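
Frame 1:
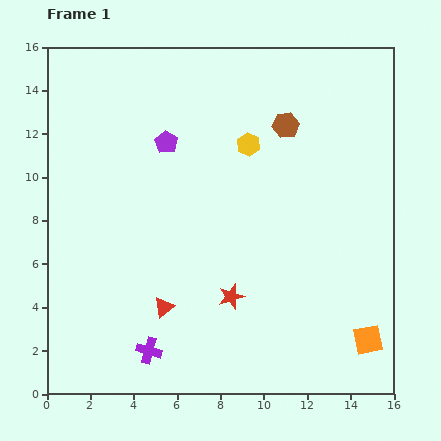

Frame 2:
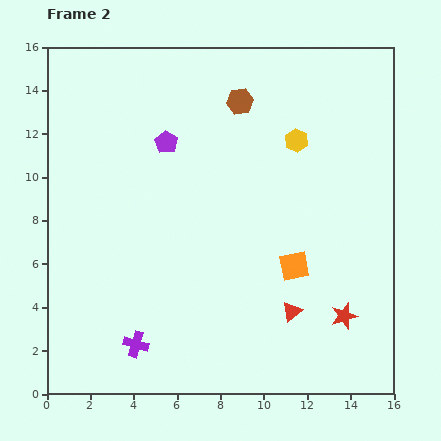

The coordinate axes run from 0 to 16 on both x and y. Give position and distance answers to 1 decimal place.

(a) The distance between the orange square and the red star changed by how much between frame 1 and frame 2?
-3.3

Distance in frame 1: 6.6. Distance in frame 2: 3.3.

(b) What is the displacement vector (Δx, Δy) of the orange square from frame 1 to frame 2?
(-3.4, 3.4)

The orange square was at (14.8, 2.5) in frame 1 and (11.4, 5.9) in frame 2.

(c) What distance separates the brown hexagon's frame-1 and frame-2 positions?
2.4

The brown hexagon moved from (11.0, 12.4) to (8.9, 13.5), a distance of √(2.1² + 1.1²) ≈ 2.4.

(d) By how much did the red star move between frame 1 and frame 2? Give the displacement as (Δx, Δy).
(5.2, -0.9)

The red star was at (8.5, 4.5) in frame 1 and (13.7, 3.6) in frame 2.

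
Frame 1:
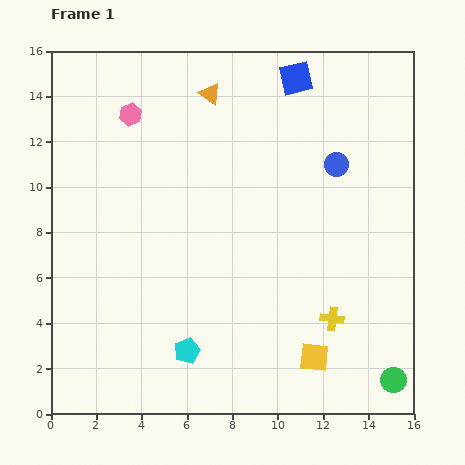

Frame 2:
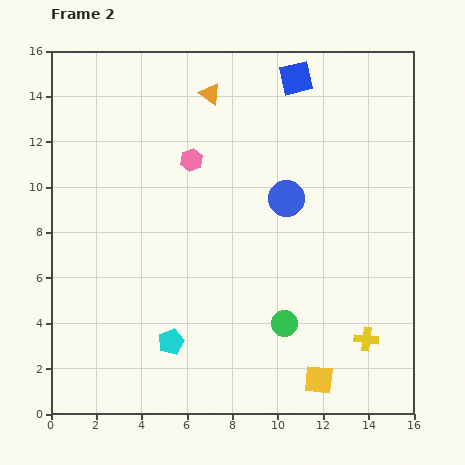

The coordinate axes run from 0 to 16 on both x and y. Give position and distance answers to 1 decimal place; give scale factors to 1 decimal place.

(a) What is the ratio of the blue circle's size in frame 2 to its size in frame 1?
1.5×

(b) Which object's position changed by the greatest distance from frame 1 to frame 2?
the green circle

(moved 5.4; next 3.4)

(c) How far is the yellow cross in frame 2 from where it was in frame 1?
1.7

The yellow cross moved from (12.4, 4.2) to (13.9, 3.3), a distance of √(1.5² + 0.9²) ≈ 1.7.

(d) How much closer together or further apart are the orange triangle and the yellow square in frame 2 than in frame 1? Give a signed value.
+1.0

Distance in frame 1: 12.5. Distance in frame 2: 13.5.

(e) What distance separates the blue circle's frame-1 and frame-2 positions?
2.7

The blue circle moved from (12.6, 11.0) to (10.4, 9.5), a distance of √(2.2² + 1.5²) ≈ 2.7.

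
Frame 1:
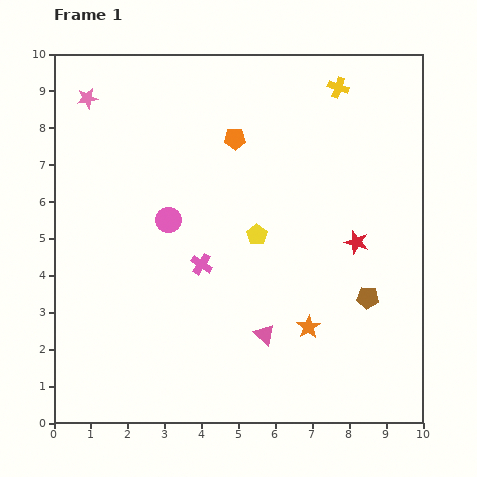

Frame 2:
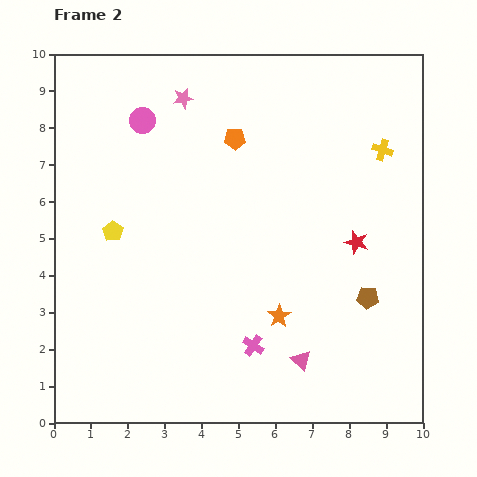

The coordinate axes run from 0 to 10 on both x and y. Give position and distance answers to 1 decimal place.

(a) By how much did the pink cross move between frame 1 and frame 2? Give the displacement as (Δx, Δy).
(1.4, -2.2)

The pink cross was at (4.0, 4.3) in frame 1 and (5.4, 2.1) in frame 2.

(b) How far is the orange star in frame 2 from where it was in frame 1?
0.9

The orange star moved from (6.9, 2.6) to (6.1, 2.9), a distance of √(0.8² + 0.3²) ≈ 0.9.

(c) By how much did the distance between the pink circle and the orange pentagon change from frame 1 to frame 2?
-0.3

Distance in frame 1: 2.8. Distance in frame 2: 2.5.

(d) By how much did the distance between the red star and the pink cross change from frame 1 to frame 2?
-0.2

Distance in frame 1: 4.2. Distance in frame 2: 4.0.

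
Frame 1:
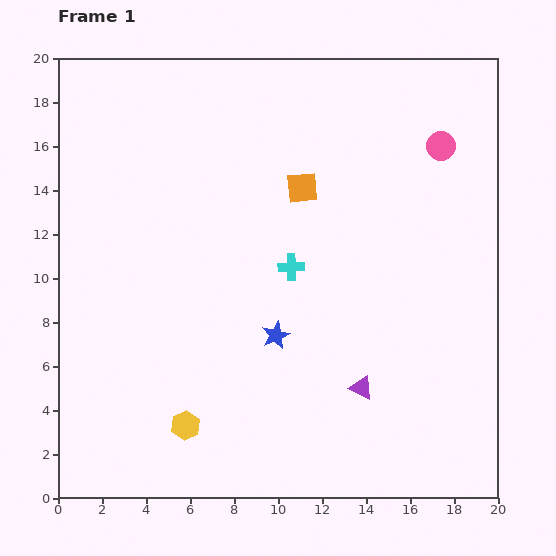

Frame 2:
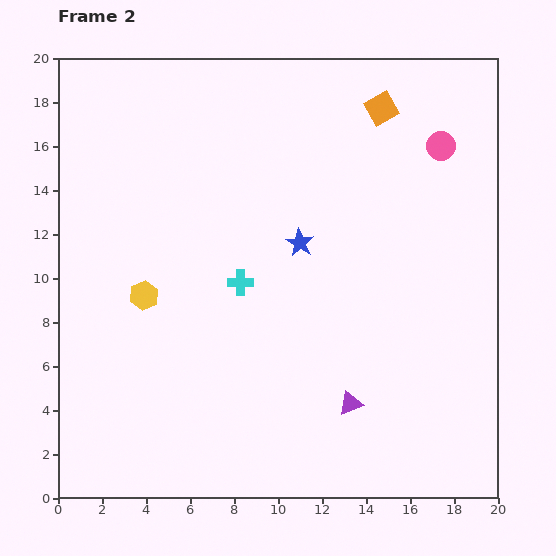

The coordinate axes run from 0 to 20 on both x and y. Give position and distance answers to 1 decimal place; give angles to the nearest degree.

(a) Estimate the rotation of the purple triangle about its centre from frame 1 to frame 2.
49° counter-clockwise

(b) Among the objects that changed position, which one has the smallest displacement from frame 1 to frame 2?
the purple triangle

(moved 0.9)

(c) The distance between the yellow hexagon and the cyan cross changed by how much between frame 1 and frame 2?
-4.3

Distance in frame 1: 8.7. Distance in frame 2: 4.4.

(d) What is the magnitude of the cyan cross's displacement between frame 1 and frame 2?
2.4

The cyan cross moved from (10.6, 10.5) to (8.3, 9.8), a distance of √(2.3² + 0.7²) ≈ 2.4.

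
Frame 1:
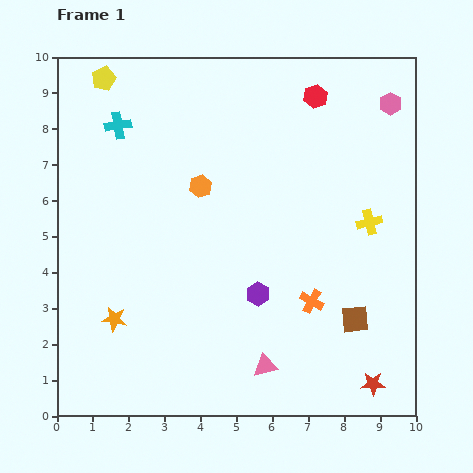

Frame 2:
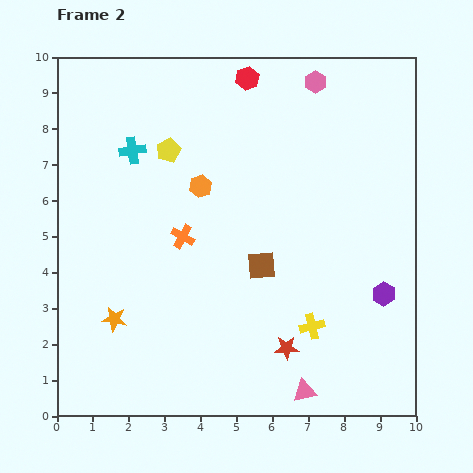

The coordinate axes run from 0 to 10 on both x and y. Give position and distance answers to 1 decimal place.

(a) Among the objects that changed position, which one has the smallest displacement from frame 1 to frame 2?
the cyan cross

(moved 0.8)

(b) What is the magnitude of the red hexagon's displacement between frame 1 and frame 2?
2.0

The red hexagon moved from (7.2, 8.9) to (5.3, 9.4), a distance of √(1.9² + 0.5²) ≈ 2.0.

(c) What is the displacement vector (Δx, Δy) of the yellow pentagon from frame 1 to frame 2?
(1.8, -2.0)

The yellow pentagon was at (1.3, 9.4) in frame 1 and (3.1, 7.4) in frame 2.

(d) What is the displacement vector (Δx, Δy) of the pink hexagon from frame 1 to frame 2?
(-2.1, 0.6)

The pink hexagon was at (9.3, 8.7) in frame 1 and (7.2, 9.3) in frame 2.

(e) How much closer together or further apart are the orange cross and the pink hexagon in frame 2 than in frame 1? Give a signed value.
-0.2

Distance in frame 1: 5.9. Distance in frame 2: 5.7.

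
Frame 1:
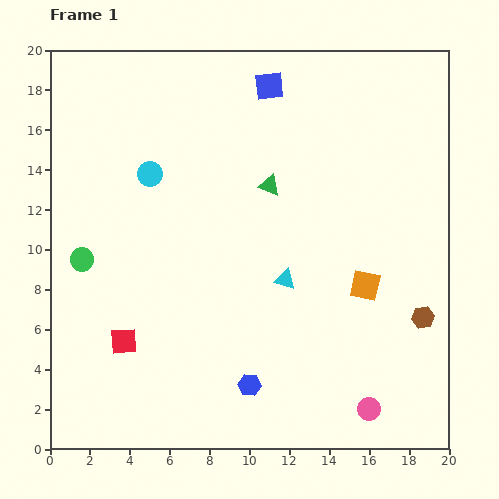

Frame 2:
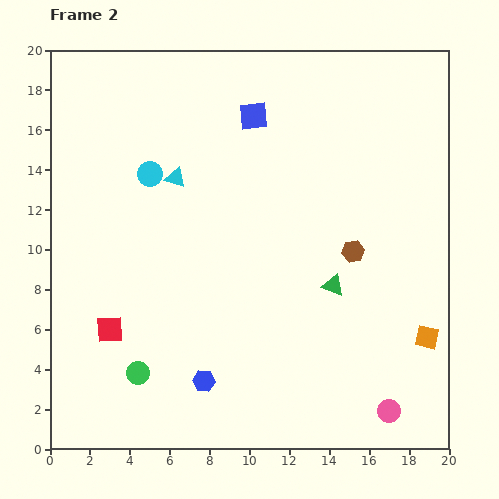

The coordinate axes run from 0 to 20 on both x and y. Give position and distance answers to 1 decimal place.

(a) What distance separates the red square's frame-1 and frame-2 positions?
0.9

The red square moved from (3.7, 5.4) to (3.0, 6.0), a distance of √(0.7² + 0.6²) ≈ 0.9.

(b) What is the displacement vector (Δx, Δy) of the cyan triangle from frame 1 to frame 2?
(-5.5, 5.1)

The cyan triangle was at (11.8, 8.5) in frame 1 and (6.3, 13.6) in frame 2.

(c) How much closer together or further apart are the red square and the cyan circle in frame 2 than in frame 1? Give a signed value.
-0.4

Distance in frame 1: 8.5. Distance in frame 2: 8.1.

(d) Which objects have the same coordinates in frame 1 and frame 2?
the cyan circle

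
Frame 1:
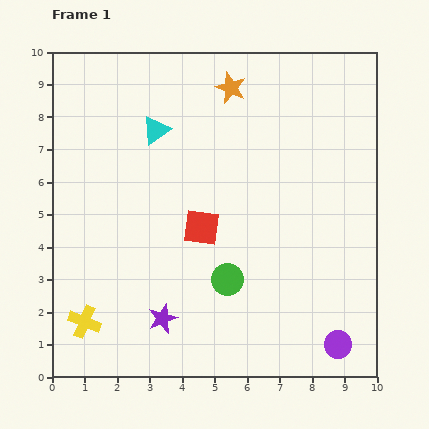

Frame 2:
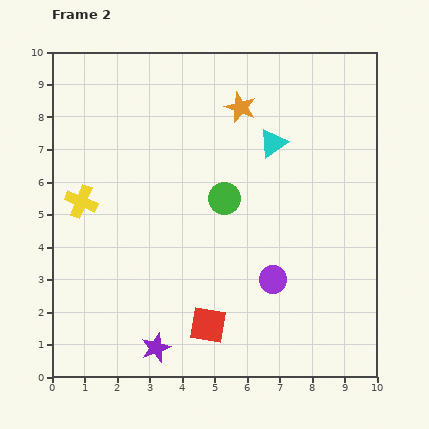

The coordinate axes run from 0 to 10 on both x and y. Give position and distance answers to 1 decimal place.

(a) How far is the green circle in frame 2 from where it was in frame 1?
2.5

The green circle moved from (5.4, 3.0) to (5.3, 5.5), a distance of √(0.1² + 2.5²) ≈ 2.5.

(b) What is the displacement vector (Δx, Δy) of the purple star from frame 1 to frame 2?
(-0.2, -0.9)

The purple star was at (3.4, 1.8) in frame 1 and (3.2, 0.9) in frame 2.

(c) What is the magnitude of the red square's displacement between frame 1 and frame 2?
3.0

The red square moved from (4.6, 4.6) to (4.8, 1.6), a distance of √(0.2² + 3.0²) ≈ 3.0.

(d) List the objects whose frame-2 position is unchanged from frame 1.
none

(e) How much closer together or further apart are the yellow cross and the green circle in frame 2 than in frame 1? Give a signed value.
-0.2

Distance in frame 1: 4.6. Distance in frame 2: 4.4.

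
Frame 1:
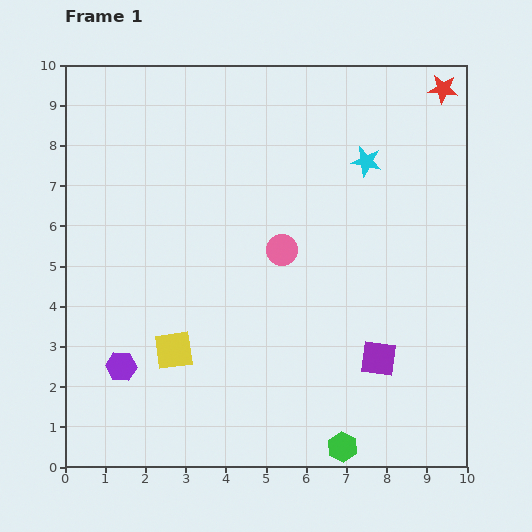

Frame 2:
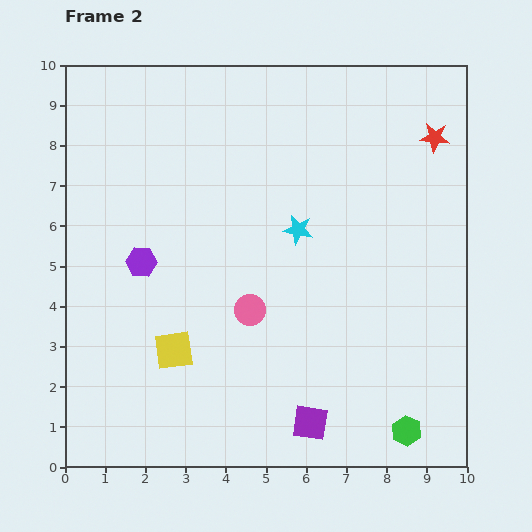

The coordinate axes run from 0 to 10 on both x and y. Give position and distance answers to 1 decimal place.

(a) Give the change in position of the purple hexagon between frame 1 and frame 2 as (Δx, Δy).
(0.5, 2.6)

The purple hexagon was at (1.4, 2.5) in frame 1 and (1.9, 5.1) in frame 2.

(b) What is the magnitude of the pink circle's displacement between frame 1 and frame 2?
1.7

The pink circle moved from (5.4, 5.4) to (4.6, 3.9), a distance of √(0.8² + 1.5²) ≈ 1.7.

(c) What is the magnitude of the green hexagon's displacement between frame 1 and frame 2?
1.6

The green hexagon moved from (6.9, 0.5) to (8.5, 0.9), a distance of √(1.6² + 0.4²) ≈ 1.6.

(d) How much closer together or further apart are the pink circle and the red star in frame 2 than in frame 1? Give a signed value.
+0.6

Distance in frame 1: 5.7. Distance in frame 2: 6.3.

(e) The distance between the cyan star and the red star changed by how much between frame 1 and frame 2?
+1.5

Distance in frame 1: 2.6. Distance in frame 2: 4.1.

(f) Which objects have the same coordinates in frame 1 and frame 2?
the yellow square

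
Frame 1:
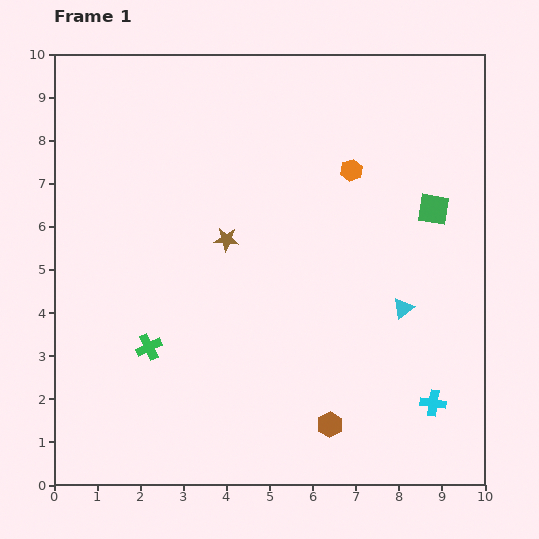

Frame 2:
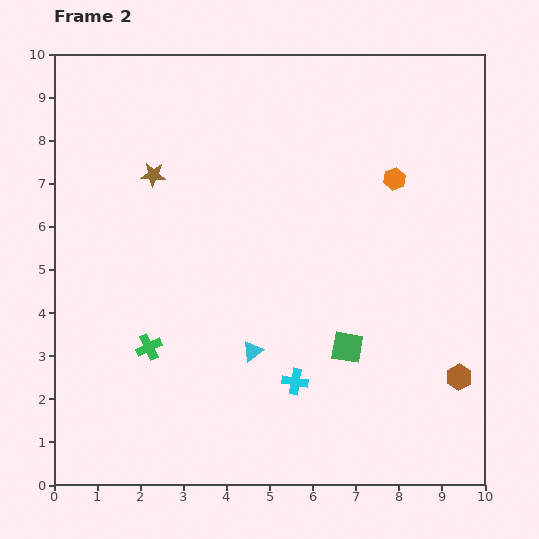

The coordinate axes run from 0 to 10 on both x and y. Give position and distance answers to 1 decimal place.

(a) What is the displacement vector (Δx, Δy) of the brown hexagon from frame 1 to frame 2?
(3.0, 1.1)

The brown hexagon was at (6.4, 1.4) in frame 1 and (9.4, 2.5) in frame 2.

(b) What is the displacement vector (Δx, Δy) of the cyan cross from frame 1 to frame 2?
(-3.2, 0.5)

The cyan cross was at (8.8, 1.9) in frame 1 and (5.6, 2.4) in frame 2.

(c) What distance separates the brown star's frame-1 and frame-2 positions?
2.3

The brown star moved from (4.0, 5.7) to (2.3, 7.2), a distance of √(1.7² + 1.5²) ≈ 2.3.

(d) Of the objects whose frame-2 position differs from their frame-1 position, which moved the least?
the orange hexagon

(moved 1.0)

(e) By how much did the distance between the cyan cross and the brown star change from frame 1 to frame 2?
-0.3

Distance in frame 1: 6.1. Distance in frame 2: 5.8.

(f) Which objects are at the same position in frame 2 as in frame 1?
the green cross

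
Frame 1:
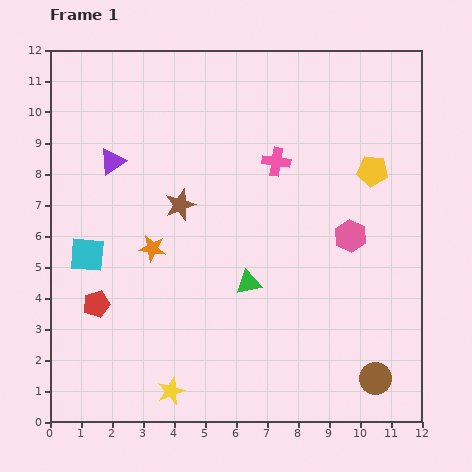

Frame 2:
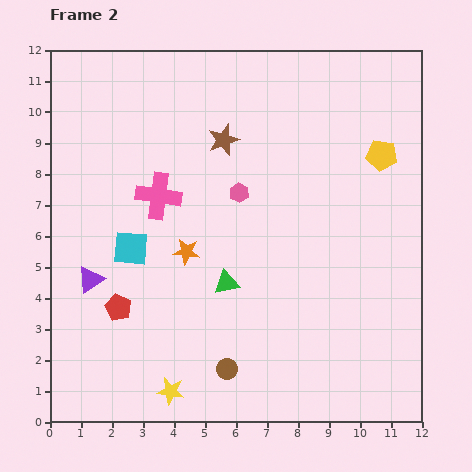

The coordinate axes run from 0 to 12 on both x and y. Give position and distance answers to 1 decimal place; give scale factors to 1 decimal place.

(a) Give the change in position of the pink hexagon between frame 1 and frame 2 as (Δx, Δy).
(-3.6, 1.4)

The pink hexagon was at (9.7, 6.0) in frame 1 and (6.1, 7.4) in frame 2.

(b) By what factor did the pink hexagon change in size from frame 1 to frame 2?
0.6×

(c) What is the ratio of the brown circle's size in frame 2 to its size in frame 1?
0.7×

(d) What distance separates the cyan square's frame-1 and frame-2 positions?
1.4

The cyan square moved from (1.2, 5.4) to (2.6, 5.6), a distance of √(1.4² + 0.2²) ≈ 1.4.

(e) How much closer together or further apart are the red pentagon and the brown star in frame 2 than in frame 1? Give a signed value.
+2.2

Distance in frame 1: 4.2. Distance in frame 2: 6.4.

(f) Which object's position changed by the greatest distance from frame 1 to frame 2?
the brown circle

(moved 4.8; next 4.0)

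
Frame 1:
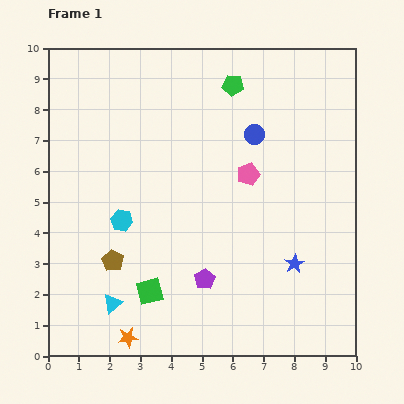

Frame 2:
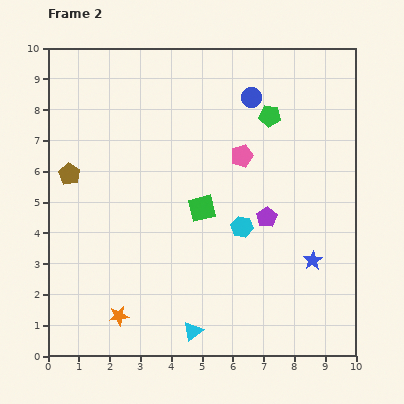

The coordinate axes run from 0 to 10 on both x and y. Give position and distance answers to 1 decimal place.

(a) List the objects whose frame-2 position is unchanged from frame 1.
none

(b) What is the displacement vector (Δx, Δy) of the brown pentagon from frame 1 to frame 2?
(-1.4, 2.8)

The brown pentagon was at (2.1, 3.1) in frame 1 and (0.7, 5.9) in frame 2.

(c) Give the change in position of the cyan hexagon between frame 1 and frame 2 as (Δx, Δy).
(3.9, -0.2)

The cyan hexagon was at (2.4, 4.4) in frame 1 and (6.3, 4.2) in frame 2.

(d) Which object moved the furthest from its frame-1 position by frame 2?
the cyan hexagon

(moved 3.9; next 3.2)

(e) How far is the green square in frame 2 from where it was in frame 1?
3.2

The green square moved from (3.3, 2.1) to (5.0, 4.8), a distance of √(1.7² + 2.7²) ≈ 3.2.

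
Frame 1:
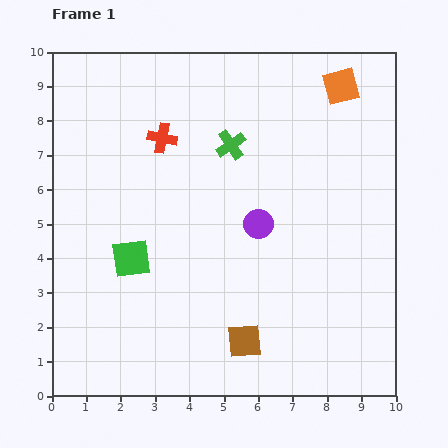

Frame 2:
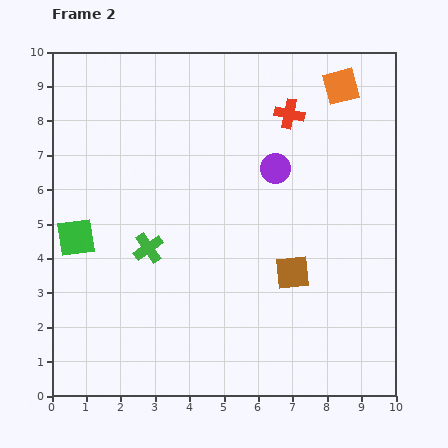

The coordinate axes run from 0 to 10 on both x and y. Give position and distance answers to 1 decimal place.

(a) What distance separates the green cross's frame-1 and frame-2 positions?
3.8

The green cross moved from (5.2, 7.3) to (2.8, 4.3), a distance of √(2.4² + 3.0²) ≈ 3.8.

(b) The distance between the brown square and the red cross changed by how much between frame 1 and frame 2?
-1.8

Distance in frame 1: 6.4. Distance in frame 2: 4.6.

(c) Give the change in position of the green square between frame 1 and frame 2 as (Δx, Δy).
(-1.6, 0.6)

The green square was at (2.3, 4.0) in frame 1 and (0.7, 4.6) in frame 2.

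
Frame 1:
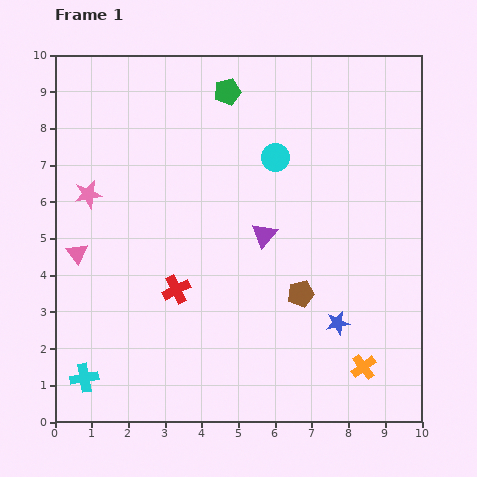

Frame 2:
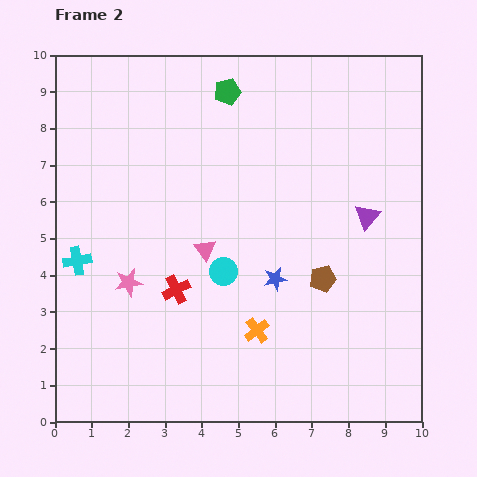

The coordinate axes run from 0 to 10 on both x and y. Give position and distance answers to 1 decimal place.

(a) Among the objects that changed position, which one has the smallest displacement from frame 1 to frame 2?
the brown pentagon

(moved 0.7)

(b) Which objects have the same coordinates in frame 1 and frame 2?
the red cross, the green pentagon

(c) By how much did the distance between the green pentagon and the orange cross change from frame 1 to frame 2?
-1.9

Distance in frame 1: 8.4. Distance in frame 2: 6.5.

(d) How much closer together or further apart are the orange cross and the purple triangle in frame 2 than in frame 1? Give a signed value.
-0.2

Distance in frame 1: 4.5. Distance in frame 2: 4.3.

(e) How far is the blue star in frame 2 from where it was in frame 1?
2.1

The blue star moved from (7.7, 2.7) to (6.0, 3.9), a distance of √(1.7² + 1.2²) ≈ 2.1.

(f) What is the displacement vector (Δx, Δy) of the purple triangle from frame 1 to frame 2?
(2.8, 0.5)

The purple triangle was at (5.7, 5.1) in frame 1 and (8.5, 5.6) in frame 2.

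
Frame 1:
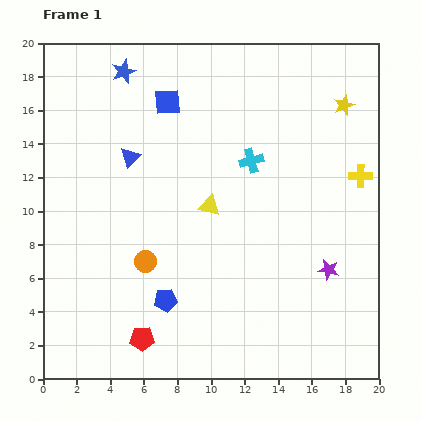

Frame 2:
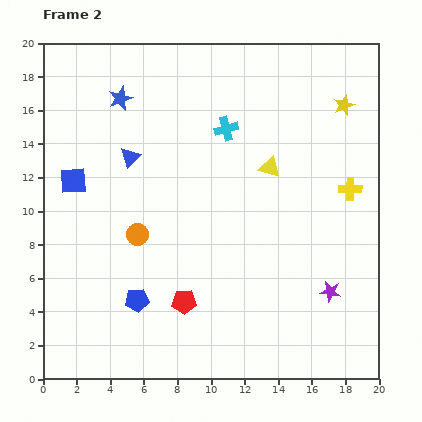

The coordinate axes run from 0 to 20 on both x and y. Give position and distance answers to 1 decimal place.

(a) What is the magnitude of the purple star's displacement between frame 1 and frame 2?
1.3

The purple star moved from (17.0, 6.5) to (17.1, 5.2), a distance of √(0.1² + 1.3²) ≈ 1.3.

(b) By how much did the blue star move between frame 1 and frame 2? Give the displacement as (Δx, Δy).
(-0.2, -1.6)

The blue star was at (4.8, 18.3) in frame 1 and (4.6, 16.7) in frame 2.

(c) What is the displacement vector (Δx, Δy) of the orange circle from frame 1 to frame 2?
(-0.5, 1.6)

The orange circle was at (6.1, 7.0) in frame 1 and (5.6, 8.6) in frame 2.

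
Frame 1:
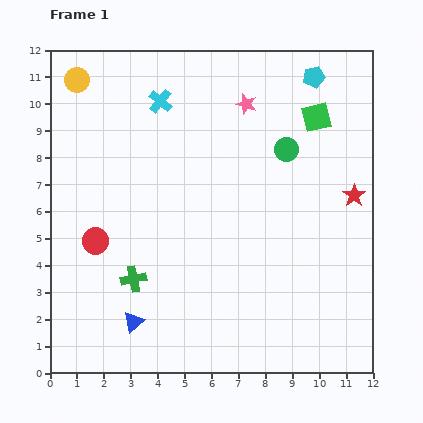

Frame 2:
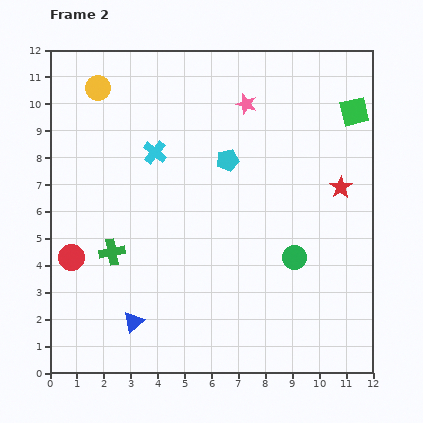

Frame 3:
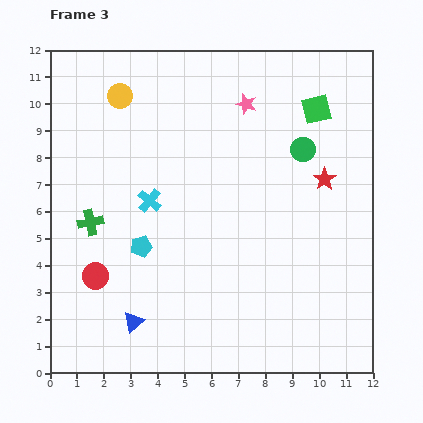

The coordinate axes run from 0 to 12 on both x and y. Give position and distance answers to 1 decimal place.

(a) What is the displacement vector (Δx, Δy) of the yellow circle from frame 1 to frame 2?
(0.8, -0.3)

The yellow circle was at (1.0, 10.9) in frame 1 and (1.8, 10.6) in frame 2.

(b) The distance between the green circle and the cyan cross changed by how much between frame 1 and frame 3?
+1.0

Distance in frame 1: 5.0. Distance in frame 3: 6.0.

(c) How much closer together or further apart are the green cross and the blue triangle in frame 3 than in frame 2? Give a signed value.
+1.3

Distance in frame 2: 2.7. Distance in frame 3: 4.0.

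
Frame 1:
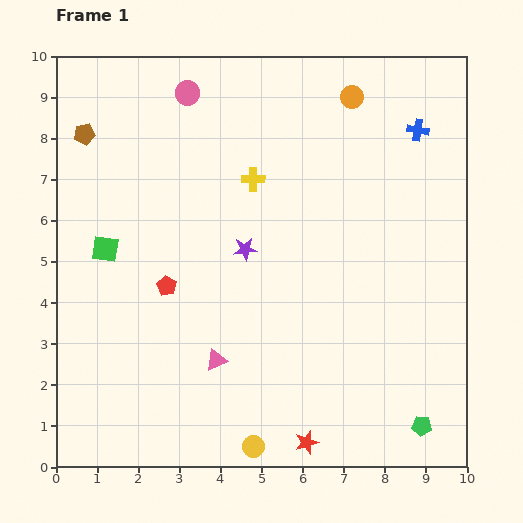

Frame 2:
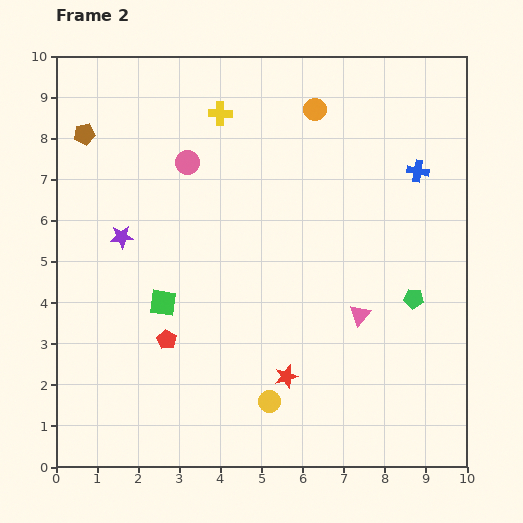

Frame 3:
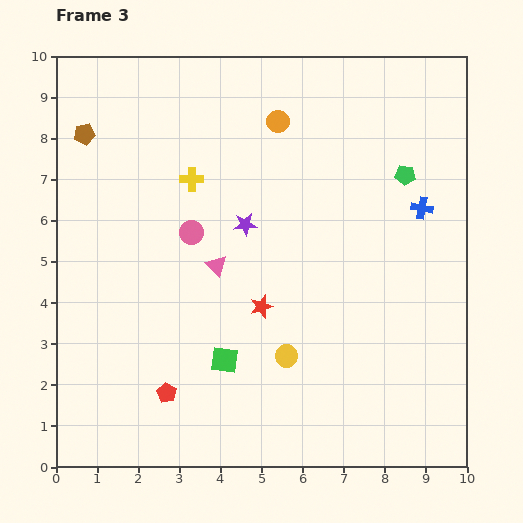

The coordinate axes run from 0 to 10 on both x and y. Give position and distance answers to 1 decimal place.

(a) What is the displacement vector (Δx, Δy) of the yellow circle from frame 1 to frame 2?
(0.4, 1.1)

The yellow circle was at (4.8, 0.5) in frame 1 and (5.2, 1.6) in frame 2.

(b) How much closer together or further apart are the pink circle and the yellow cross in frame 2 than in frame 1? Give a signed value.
-1.2

Distance in frame 1: 2.6. Distance in frame 2: 1.4.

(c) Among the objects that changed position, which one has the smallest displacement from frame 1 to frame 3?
the purple star

(moved 0.6)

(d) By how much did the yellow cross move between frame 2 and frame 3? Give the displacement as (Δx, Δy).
(-0.7, -1.6)

The yellow cross was at (4.0, 8.6) in frame 2 and (3.3, 7.0) in frame 3.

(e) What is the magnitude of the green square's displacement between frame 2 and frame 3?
2.1

The green square moved from (2.6, 4.0) to (4.1, 2.6), a distance of √(1.5² + 1.4²) ≈ 2.1.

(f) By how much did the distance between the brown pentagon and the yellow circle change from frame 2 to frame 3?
-0.6

Distance in frame 2: 7.9. Distance in frame 3: 7.3.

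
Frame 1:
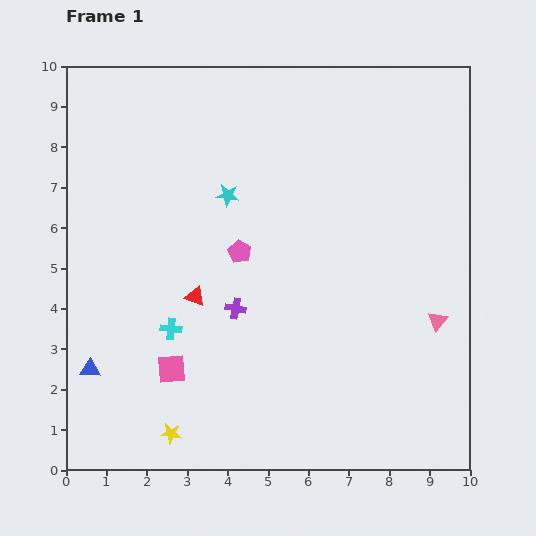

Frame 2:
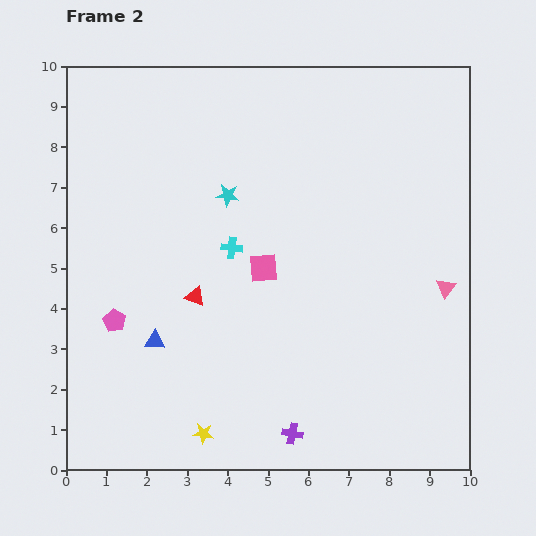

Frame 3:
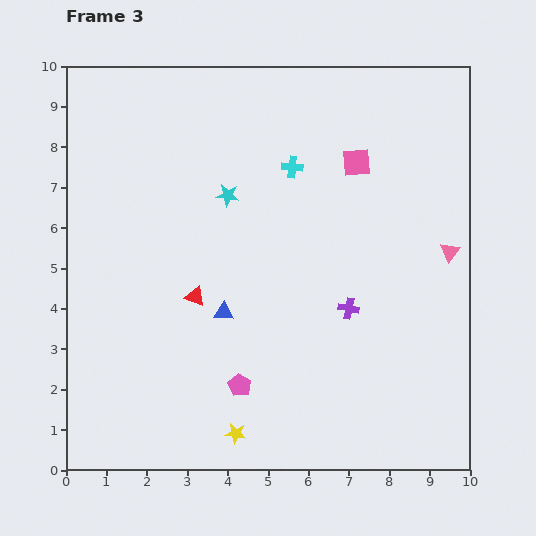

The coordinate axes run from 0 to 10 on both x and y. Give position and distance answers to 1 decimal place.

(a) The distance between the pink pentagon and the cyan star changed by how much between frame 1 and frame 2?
+2.8

Distance in frame 1: 1.4. Distance in frame 2: 4.2.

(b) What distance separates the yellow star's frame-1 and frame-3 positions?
1.6

The yellow star moved from (2.6, 0.9) to (4.2, 0.9), a distance of √(1.6² + 0.0²) ≈ 1.6.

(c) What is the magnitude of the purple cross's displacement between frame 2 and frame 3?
3.4

The purple cross moved from (5.6, 0.9) to (7.0, 4.0), a distance of √(1.4² + 3.1²) ≈ 3.4.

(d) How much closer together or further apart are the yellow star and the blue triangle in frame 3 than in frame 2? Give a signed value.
+0.4

Distance in frame 2: 2.6. Distance in frame 3: 3.0.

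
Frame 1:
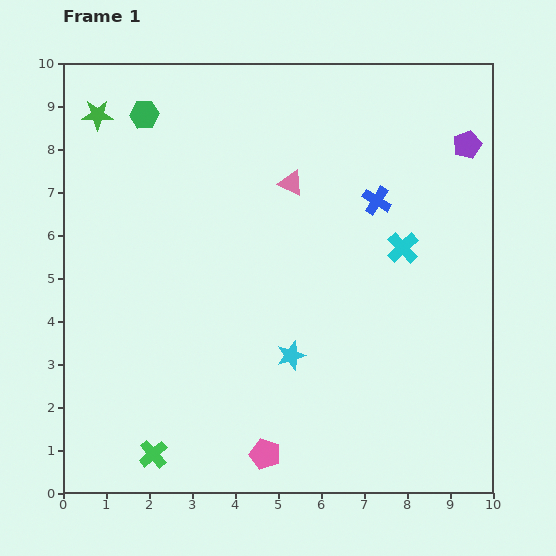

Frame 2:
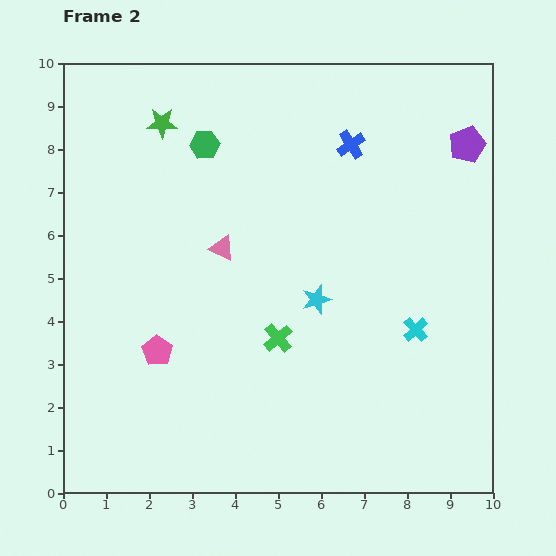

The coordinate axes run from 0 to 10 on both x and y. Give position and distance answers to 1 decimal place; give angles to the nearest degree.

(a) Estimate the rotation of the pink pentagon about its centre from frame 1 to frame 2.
15° clockwise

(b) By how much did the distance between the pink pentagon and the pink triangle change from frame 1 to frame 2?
-3.5

Distance in frame 1: 6.3. Distance in frame 2: 2.8.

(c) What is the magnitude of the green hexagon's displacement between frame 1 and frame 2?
1.6

The green hexagon moved from (1.9, 8.8) to (3.3, 8.1), a distance of √(1.4² + 0.7²) ≈ 1.6.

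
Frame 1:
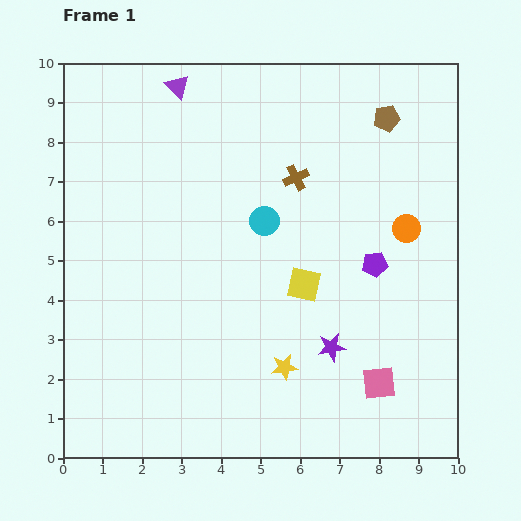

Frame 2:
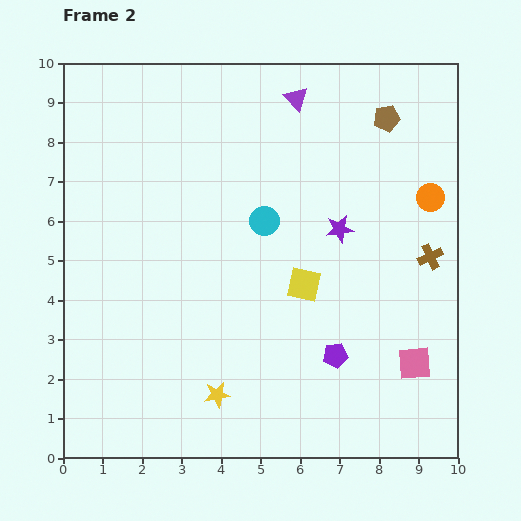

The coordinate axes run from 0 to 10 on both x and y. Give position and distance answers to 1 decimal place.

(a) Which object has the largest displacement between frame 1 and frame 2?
the brown cross

(moved 3.9; next 3.0)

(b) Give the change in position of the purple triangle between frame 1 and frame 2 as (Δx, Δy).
(3.0, -0.3)

The purple triangle was at (2.9, 9.4) in frame 1 and (5.9, 9.1) in frame 2.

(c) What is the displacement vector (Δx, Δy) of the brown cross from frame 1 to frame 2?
(3.4, -2.0)

The brown cross was at (5.9, 7.1) in frame 1 and (9.3, 5.1) in frame 2.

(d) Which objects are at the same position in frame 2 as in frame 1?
the yellow square, the brown pentagon, the cyan circle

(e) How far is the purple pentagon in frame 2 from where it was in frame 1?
2.5

The purple pentagon moved from (7.9, 4.9) to (6.9, 2.6), a distance of √(1.0² + 2.3²) ≈ 2.5.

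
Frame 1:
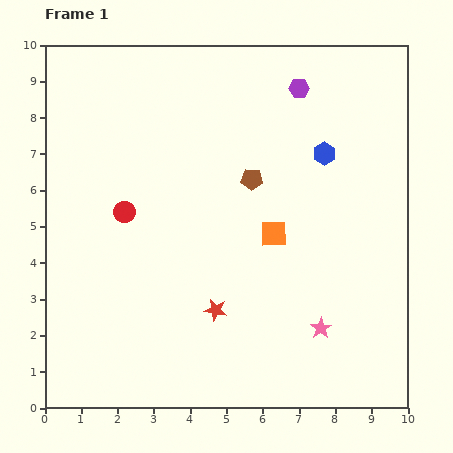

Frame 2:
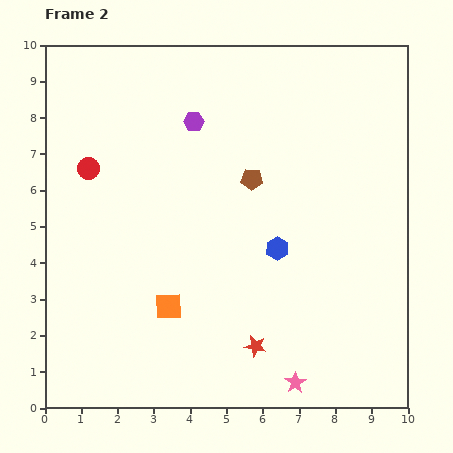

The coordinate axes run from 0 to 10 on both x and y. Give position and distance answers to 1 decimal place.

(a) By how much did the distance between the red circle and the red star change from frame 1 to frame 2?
+3.0

Distance in frame 1: 3.7. Distance in frame 2: 6.7.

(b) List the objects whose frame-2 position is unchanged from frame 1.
the brown pentagon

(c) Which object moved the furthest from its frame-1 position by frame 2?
the orange square

(moved 3.5; next 3.0)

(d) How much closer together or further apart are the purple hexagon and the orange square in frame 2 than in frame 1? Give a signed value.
+1.0

Distance in frame 1: 4.1. Distance in frame 2: 5.1.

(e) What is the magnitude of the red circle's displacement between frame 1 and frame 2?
1.6

The red circle moved from (2.2, 5.4) to (1.2, 6.6), a distance of √(1.0² + 1.2²) ≈ 1.6.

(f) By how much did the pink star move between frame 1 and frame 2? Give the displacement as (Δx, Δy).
(-0.7, -1.5)

The pink star was at (7.6, 2.2) in frame 1 and (6.9, 0.7) in frame 2.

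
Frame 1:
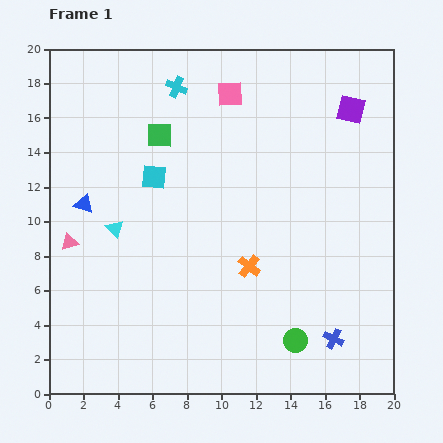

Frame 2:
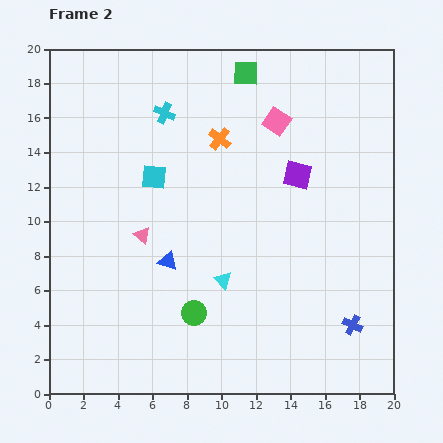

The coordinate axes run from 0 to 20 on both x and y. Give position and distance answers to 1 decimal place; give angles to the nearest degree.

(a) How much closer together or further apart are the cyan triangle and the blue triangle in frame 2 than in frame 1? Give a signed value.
+1.1

Distance in frame 1: 2.3. Distance in frame 2: 3.4.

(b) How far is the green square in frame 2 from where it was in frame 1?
6.2

The green square moved from (6.4, 15.0) to (11.4, 18.6), a distance of √(5.0² + 3.6²) ≈ 6.2.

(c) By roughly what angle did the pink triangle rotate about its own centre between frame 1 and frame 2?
54° clockwise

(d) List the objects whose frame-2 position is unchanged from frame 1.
the cyan square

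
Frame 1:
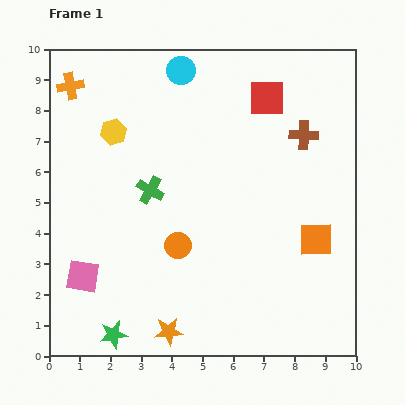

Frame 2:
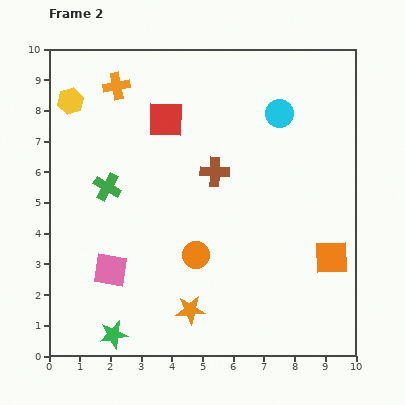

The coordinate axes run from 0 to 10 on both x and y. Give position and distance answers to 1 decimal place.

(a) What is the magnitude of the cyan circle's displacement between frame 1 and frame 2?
3.5

The cyan circle moved from (4.3, 9.3) to (7.5, 7.9), a distance of √(3.2² + 1.4²) ≈ 3.5.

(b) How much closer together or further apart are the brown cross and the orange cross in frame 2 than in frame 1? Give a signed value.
-3.5

Distance in frame 1: 7.8. Distance in frame 2: 4.3.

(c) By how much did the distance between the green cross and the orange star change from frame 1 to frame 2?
+0.2

Distance in frame 1: 4.6. Distance in frame 2: 4.8.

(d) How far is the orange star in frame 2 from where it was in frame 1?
1.0

The orange star moved from (3.9, 0.8) to (4.6, 1.5), a distance of √(0.7² + 0.7²) ≈ 1.0.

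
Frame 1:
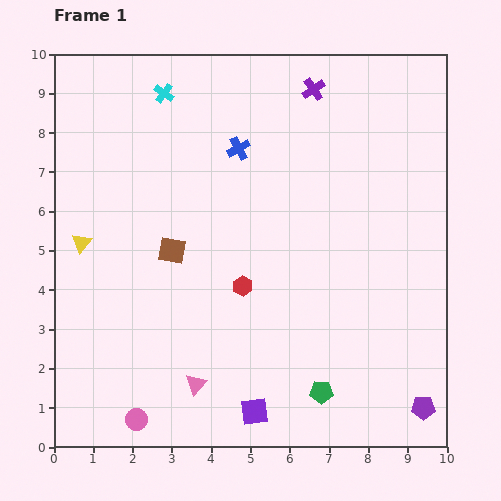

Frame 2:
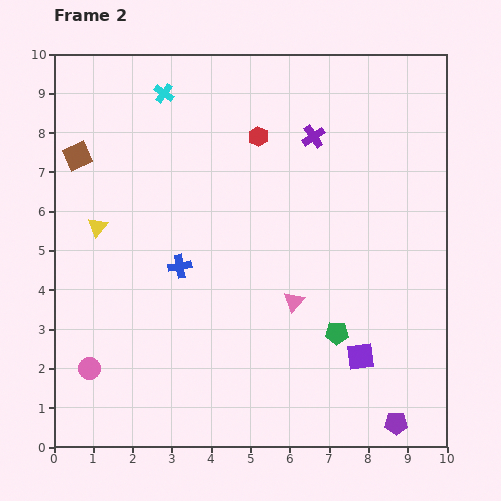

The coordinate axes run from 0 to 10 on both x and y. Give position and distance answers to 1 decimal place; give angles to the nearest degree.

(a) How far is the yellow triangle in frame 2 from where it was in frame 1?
0.6

The yellow triangle moved from (0.7, 5.2) to (1.1, 5.6), a distance of √(0.4² + 0.4²) ≈ 0.6.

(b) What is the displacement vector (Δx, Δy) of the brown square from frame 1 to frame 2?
(-2.4, 2.4)

The brown square was at (3.0, 5.0) in frame 1 and (0.6, 7.4) in frame 2.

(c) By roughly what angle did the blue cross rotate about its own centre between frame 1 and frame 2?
17° clockwise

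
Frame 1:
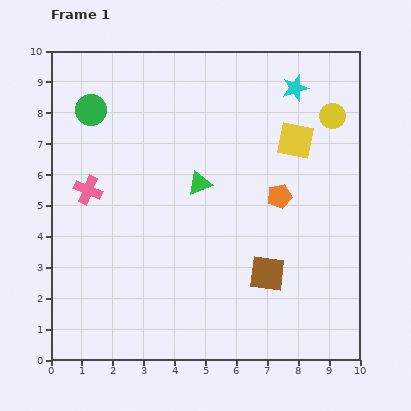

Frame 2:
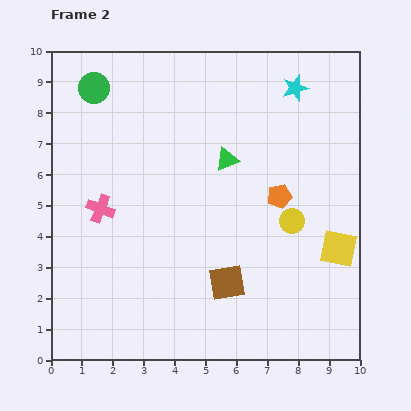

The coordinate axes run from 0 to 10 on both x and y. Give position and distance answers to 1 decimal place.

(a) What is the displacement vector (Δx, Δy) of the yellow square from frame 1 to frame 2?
(1.4, -3.5)

The yellow square was at (7.9, 7.1) in frame 1 and (9.3, 3.6) in frame 2.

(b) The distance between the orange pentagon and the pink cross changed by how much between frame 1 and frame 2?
-0.4

Distance in frame 1: 6.2. Distance in frame 2: 5.8.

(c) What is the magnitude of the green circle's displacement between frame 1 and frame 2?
0.7

The green circle moved from (1.3, 8.1) to (1.4, 8.8), a distance of √(0.1² + 0.7²) ≈ 0.7.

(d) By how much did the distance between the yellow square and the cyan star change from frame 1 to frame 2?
+3.7

Distance in frame 1: 1.7. Distance in frame 2: 5.4.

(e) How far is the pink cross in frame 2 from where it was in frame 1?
0.7

The pink cross moved from (1.2, 5.5) to (1.6, 4.9), a distance of √(0.4² + 0.6²) ≈ 0.7.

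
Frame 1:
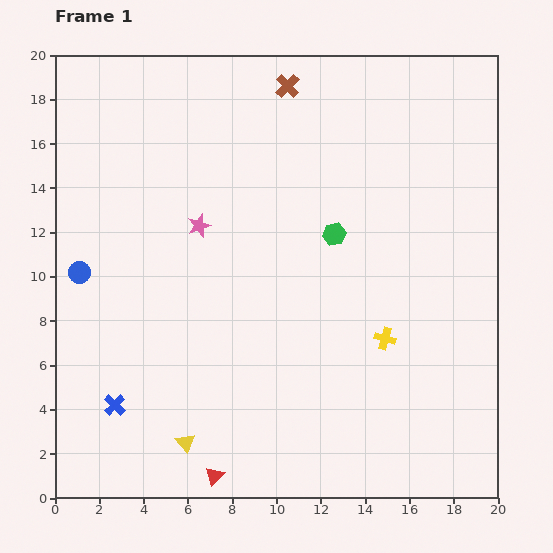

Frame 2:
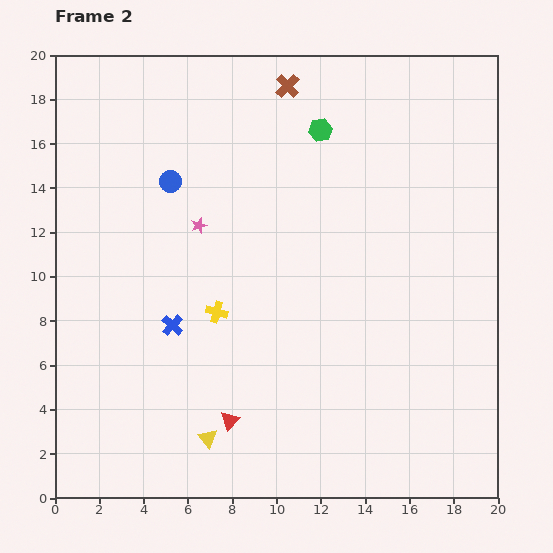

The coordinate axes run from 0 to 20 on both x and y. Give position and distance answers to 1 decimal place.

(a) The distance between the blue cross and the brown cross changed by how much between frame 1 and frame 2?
-4.4

Distance in frame 1: 16.4. Distance in frame 2: 12.0.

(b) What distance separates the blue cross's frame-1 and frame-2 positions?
4.4

The blue cross moved from (2.7, 4.2) to (5.3, 7.8), a distance of √(2.6² + 3.6²) ≈ 4.4.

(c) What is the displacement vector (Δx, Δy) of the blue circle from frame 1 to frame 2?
(4.1, 4.1)

The blue circle was at (1.1, 10.2) in frame 1 and (5.2, 14.3) in frame 2.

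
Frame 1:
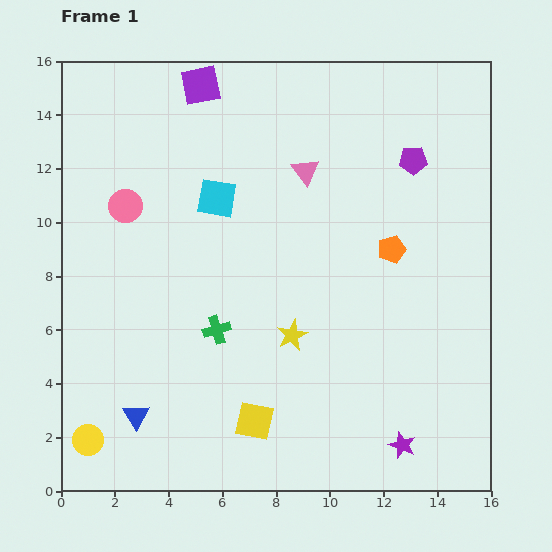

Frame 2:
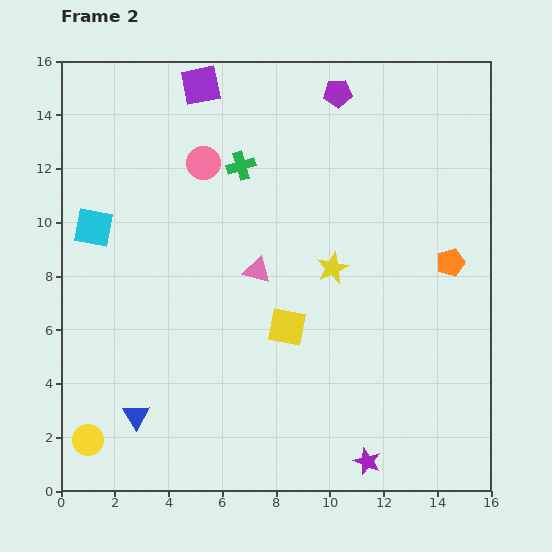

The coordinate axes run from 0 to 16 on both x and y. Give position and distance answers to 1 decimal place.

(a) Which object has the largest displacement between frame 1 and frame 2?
the green cross

(moved 6.2; next 4.7)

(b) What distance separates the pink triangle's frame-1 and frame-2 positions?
4.1

The pink triangle moved from (9.1, 11.9) to (7.3, 8.2), a distance of √(1.8² + 3.7²) ≈ 4.1.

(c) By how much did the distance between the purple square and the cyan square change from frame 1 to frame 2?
+2.4

Distance in frame 1: 4.2. Distance in frame 2: 6.6.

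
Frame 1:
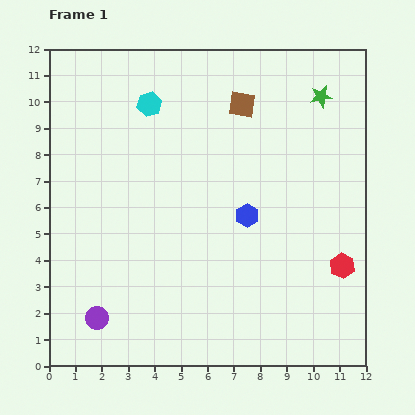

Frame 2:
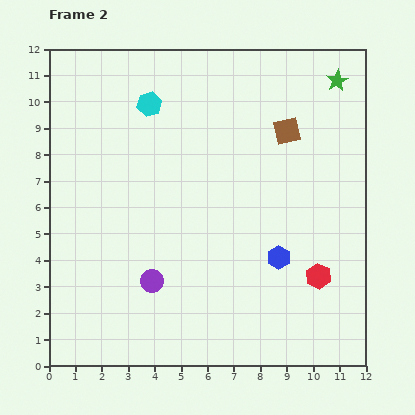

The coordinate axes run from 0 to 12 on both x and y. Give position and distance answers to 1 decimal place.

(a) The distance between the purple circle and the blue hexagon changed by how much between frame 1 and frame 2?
-2.0

Distance in frame 1: 6.9. Distance in frame 2: 4.9.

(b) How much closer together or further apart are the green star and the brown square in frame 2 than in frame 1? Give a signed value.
-0.3

Distance in frame 1: 3.0. Distance in frame 2: 2.7.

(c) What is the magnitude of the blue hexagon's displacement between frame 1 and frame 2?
2.0

The blue hexagon moved from (7.5, 5.7) to (8.7, 4.1), a distance of √(1.2² + 1.6²) ≈ 2.0.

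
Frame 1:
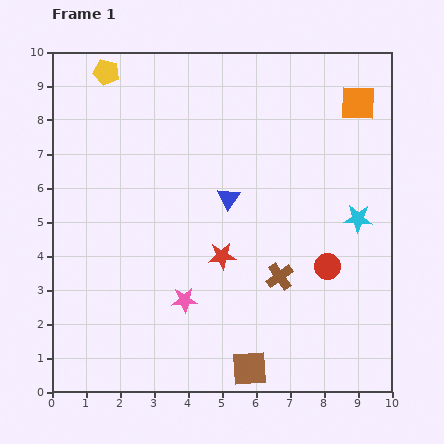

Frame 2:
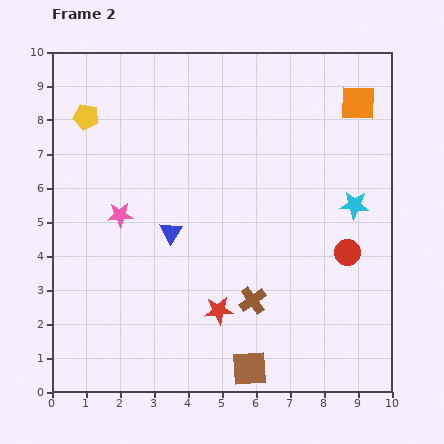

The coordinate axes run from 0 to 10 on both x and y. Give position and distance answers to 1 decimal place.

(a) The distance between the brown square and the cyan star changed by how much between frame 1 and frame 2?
+0.3

Distance in frame 1: 5.4. Distance in frame 2: 5.7.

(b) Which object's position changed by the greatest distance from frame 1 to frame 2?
the pink star

(moved 3.1; next 2.0)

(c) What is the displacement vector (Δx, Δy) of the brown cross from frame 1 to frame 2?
(-0.8, -0.7)

The brown cross was at (6.7, 3.4) in frame 1 and (5.9, 2.7) in frame 2.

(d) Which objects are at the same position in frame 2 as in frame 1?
the orange square, the brown square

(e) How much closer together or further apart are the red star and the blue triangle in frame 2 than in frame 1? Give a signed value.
+1.0

Distance in frame 1: 1.7. Distance in frame 2: 2.7.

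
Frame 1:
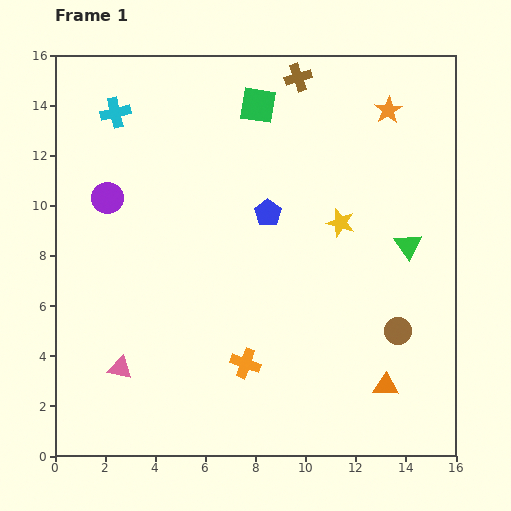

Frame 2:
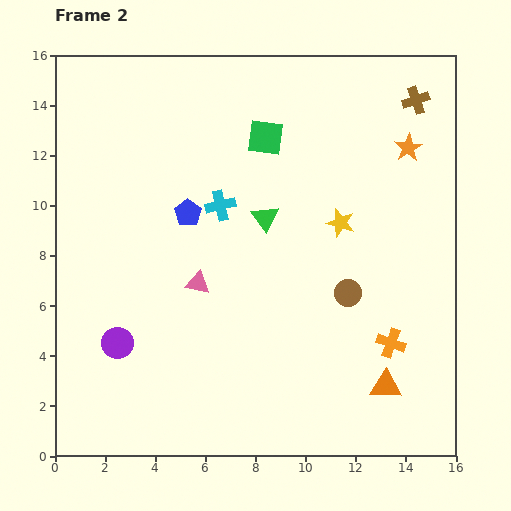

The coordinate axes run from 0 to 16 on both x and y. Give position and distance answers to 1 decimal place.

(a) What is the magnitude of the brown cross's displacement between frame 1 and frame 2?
4.8

The brown cross moved from (9.7, 15.1) to (14.4, 14.2), a distance of √(4.7² + 0.9²) ≈ 4.8.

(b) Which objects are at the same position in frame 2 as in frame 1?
the yellow star, the orange triangle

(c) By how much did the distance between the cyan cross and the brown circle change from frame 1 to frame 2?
-8.1

Distance in frame 1: 14.3. Distance in frame 2: 6.2.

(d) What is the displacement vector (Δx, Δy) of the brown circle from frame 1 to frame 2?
(-2.0, 1.5)

The brown circle was at (13.7, 5.0) in frame 1 and (11.7, 6.5) in frame 2.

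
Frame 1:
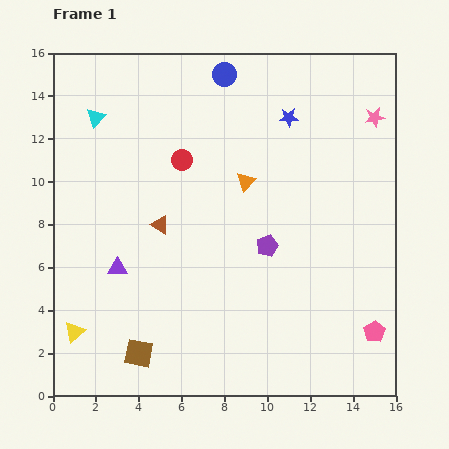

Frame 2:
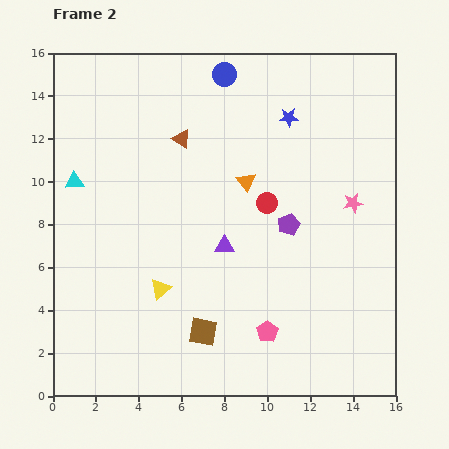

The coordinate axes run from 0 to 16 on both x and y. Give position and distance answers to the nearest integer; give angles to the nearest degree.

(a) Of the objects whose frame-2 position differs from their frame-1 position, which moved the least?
the purple pentagon

(moved 1)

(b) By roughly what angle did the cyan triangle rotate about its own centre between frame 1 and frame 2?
42° clockwise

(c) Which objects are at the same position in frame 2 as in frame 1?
the orange triangle, the blue circle, the blue star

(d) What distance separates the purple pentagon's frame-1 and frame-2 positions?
1

The purple pentagon moved from (10, 7) to (11, 8), a distance of √(1² + 1²) ≈ 1.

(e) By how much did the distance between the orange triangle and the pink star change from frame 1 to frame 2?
-2

Distance in frame 1: 7. Distance in frame 2: 5.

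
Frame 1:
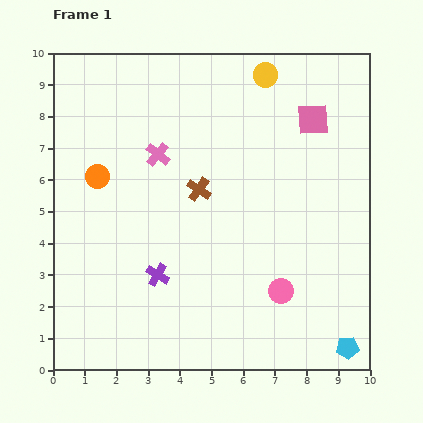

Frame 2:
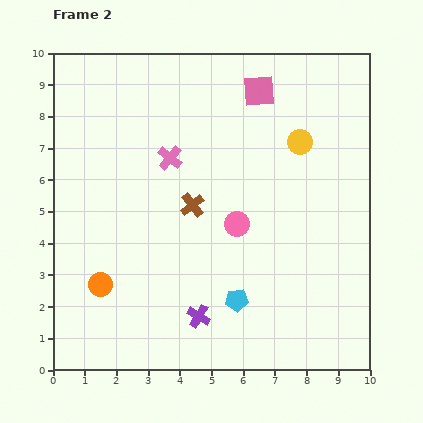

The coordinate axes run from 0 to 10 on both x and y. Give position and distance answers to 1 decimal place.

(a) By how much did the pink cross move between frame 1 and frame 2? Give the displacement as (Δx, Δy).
(0.4, -0.1)

The pink cross was at (3.3, 6.8) in frame 1 and (3.7, 6.7) in frame 2.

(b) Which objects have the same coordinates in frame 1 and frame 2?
none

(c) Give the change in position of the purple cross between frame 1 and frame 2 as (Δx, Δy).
(1.3, -1.3)

The purple cross was at (3.3, 3.0) in frame 1 and (4.6, 1.7) in frame 2.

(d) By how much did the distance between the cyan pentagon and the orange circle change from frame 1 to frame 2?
-5.3

Distance in frame 1: 9.6. Distance in frame 2: 4.3.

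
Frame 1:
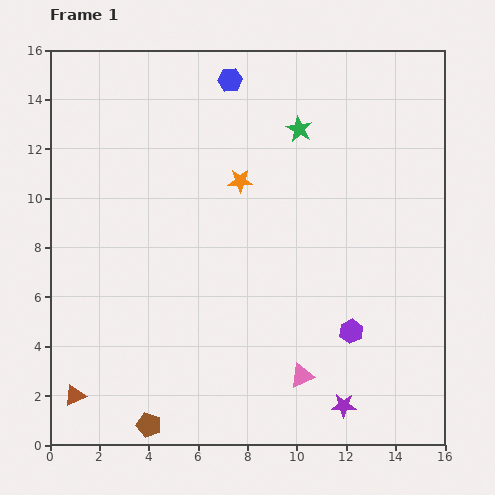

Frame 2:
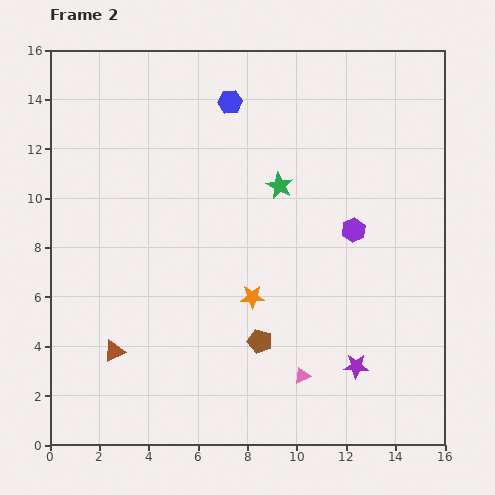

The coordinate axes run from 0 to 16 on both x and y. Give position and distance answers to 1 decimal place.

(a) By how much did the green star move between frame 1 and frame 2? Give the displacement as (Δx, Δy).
(-0.8, -2.3)

The green star was at (10.1, 12.8) in frame 1 and (9.3, 10.5) in frame 2.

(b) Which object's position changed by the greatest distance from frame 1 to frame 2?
the brown pentagon

(moved 5.6; next 4.7)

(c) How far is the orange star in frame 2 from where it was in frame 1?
4.7

The orange star moved from (7.7, 10.7) to (8.2, 6.0), a distance of √(0.5² + 4.7²) ≈ 4.7.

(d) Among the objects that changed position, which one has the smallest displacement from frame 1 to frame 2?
the blue hexagon

(moved 0.9)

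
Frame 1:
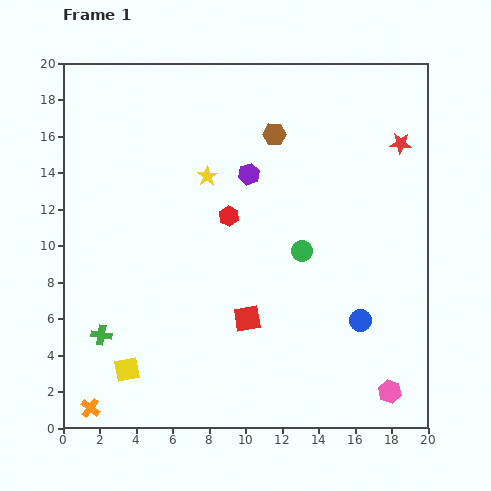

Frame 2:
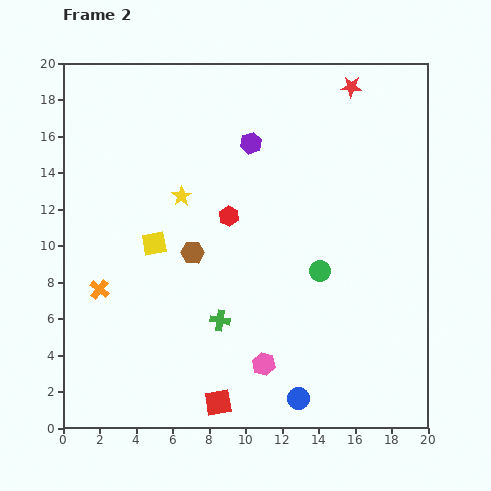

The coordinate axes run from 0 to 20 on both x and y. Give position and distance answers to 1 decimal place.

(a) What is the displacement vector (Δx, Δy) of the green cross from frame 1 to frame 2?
(6.5, 0.8)

The green cross was at (2.1, 5.1) in frame 1 and (8.6, 5.9) in frame 2.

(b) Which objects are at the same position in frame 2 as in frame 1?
the red hexagon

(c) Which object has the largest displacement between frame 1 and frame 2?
the brown hexagon

(moved 7.9; next 7.1)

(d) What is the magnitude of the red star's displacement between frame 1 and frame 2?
4.1

The red star moved from (18.5, 15.6) to (15.8, 18.7), a distance of √(2.7² + 3.1²) ≈ 4.1.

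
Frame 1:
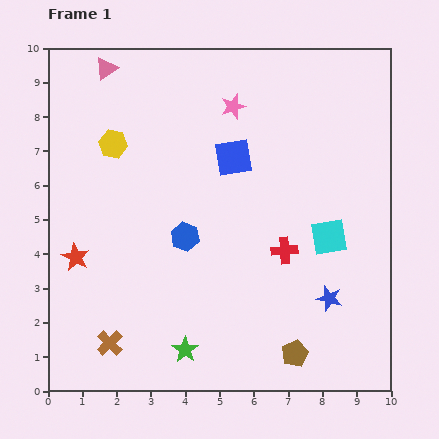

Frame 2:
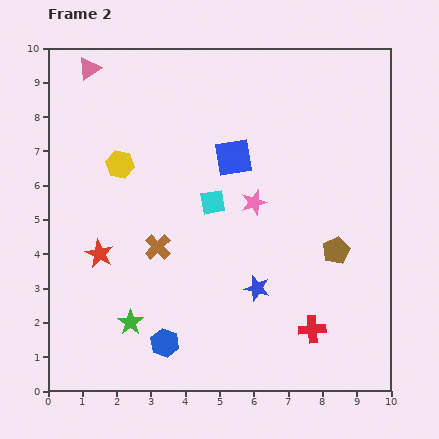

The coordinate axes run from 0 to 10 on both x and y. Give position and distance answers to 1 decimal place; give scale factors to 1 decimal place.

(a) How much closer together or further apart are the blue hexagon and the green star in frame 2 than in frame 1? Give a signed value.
-2.1

Distance in frame 1: 3.3. Distance in frame 2: 1.2.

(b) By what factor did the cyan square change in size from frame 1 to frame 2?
0.7×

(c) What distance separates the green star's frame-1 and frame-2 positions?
1.8

The green star moved from (4.0, 1.2) to (2.4, 2.0), a distance of √(1.6² + 0.8²) ≈ 1.8.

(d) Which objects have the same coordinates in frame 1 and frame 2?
the blue square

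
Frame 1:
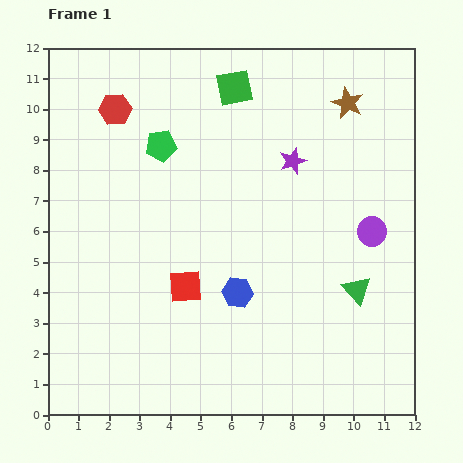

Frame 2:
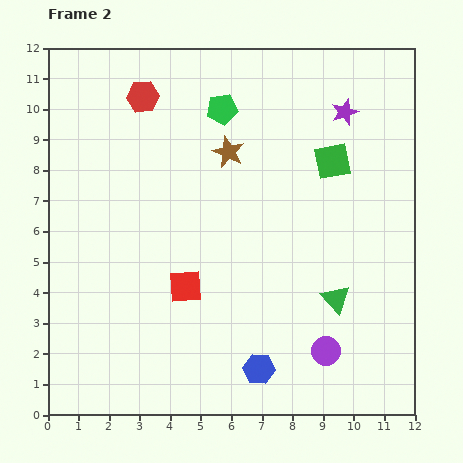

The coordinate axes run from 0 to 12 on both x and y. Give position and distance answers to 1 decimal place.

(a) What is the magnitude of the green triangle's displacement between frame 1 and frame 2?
0.8

The green triangle moved from (10.1, 4.1) to (9.4, 3.8), a distance of √(0.7² + 0.3²) ≈ 0.8.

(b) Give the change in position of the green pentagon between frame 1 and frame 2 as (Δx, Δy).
(2.0, 1.2)

The green pentagon was at (3.7, 8.8) in frame 1 and (5.7, 10.0) in frame 2.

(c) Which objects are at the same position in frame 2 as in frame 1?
the red square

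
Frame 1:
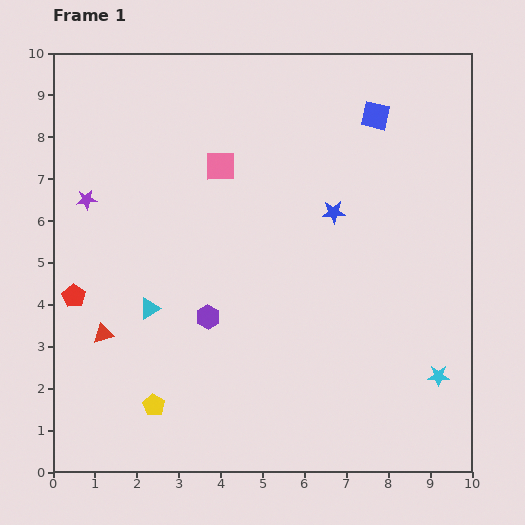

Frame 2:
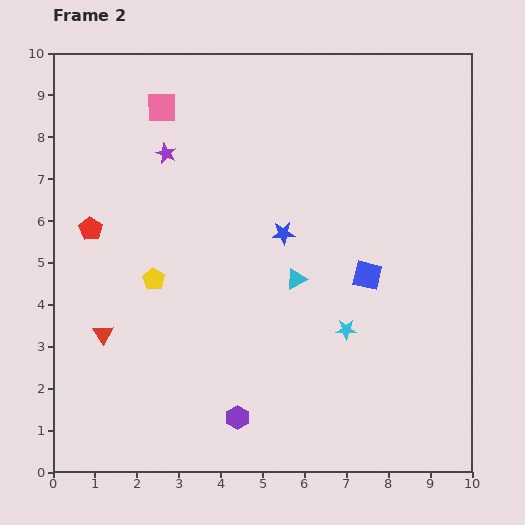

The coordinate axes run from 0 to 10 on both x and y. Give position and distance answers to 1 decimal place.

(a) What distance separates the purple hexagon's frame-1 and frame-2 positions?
2.5

The purple hexagon moved from (3.7, 3.7) to (4.4, 1.3), a distance of √(0.7² + 2.4²) ≈ 2.5.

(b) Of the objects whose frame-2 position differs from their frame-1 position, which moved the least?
the blue star

(moved 1.3)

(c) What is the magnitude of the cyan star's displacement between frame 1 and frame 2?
2.5

The cyan star moved from (9.2, 2.3) to (7.0, 3.4), a distance of √(2.2² + 1.1²) ≈ 2.5.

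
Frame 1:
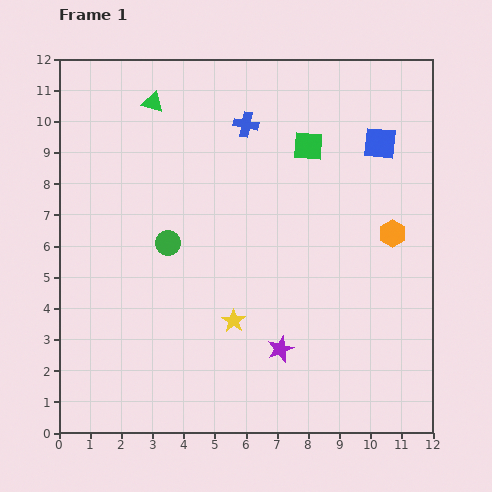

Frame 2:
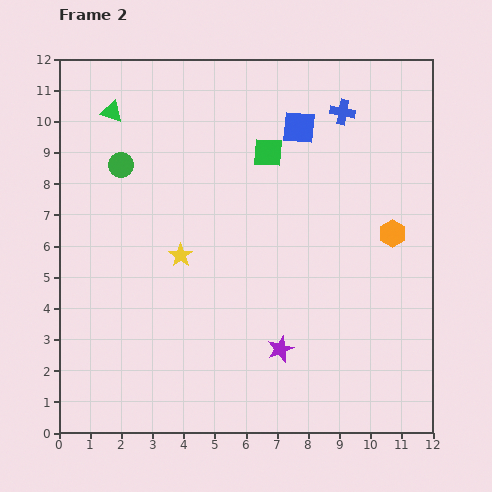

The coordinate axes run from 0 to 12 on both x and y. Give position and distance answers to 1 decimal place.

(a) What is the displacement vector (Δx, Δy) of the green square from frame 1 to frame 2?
(-1.3, -0.2)

The green square was at (8.0, 9.2) in frame 1 and (6.7, 9.0) in frame 2.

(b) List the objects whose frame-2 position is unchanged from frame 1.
the purple star, the orange hexagon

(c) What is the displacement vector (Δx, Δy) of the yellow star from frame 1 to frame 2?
(-1.7, 2.1)

The yellow star was at (5.6, 3.6) in frame 1 and (3.9, 5.7) in frame 2.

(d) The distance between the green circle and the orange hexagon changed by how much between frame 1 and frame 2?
+1.8

Distance in frame 1: 7.2. Distance in frame 2: 9.0.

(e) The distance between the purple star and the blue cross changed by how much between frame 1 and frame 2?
+0.6

Distance in frame 1: 7.3. Distance in frame 2: 7.9.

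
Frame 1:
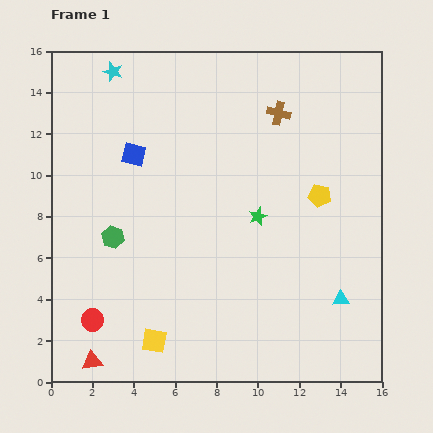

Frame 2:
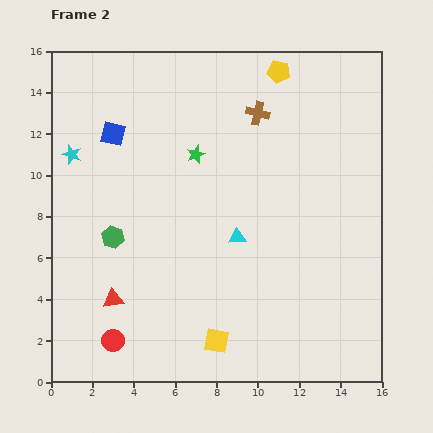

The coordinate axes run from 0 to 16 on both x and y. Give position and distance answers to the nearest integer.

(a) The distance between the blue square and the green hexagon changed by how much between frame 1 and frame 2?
+1

Distance in frame 1: 4. Distance in frame 2: 5.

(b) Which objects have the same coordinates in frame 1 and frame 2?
the green hexagon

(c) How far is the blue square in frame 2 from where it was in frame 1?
1

The blue square moved from (4, 11) to (3, 12), a distance of √(1² + 1²) ≈ 1.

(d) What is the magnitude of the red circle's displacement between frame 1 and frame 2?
1

The red circle moved from (2, 3) to (3, 2), a distance of √(1² + 1²) ≈ 1.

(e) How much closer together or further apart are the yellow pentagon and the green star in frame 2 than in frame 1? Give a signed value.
+3

Distance in frame 1: 3. Distance in frame 2: 6.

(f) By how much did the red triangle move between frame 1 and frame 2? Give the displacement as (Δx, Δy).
(1, 3)

The red triangle was at (2, 1) in frame 1 and (3, 4) in frame 2.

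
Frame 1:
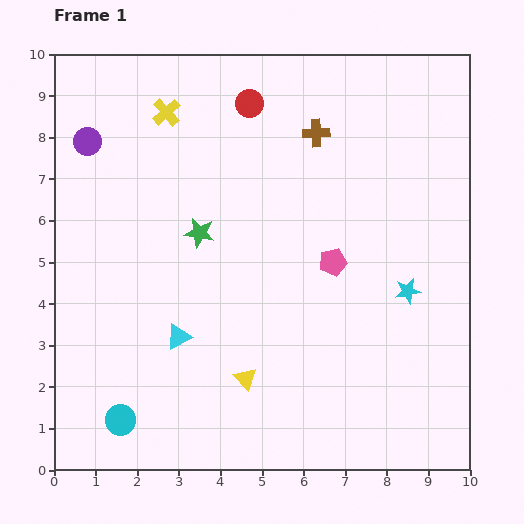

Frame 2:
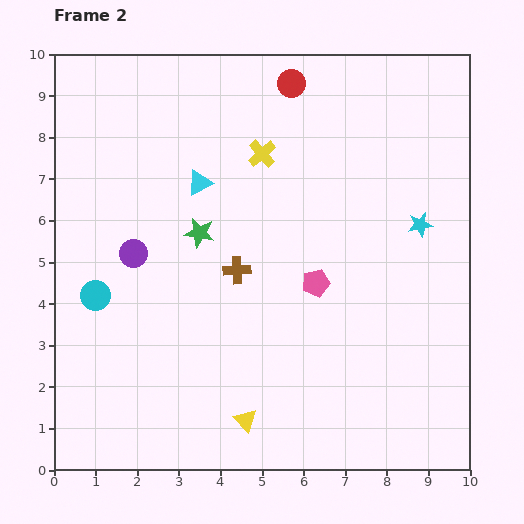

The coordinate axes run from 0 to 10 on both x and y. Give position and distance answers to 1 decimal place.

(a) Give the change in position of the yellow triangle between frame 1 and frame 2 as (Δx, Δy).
(0.0, -1.0)

The yellow triangle was at (4.6, 2.2) in frame 1 and (4.6, 1.2) in frame 2.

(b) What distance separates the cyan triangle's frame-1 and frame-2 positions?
3.7

The cyan triangle moved from (3.0, 3.2) to (3.5, 6.9), a distance of √(0.5² + 3.7²) ≈ 3.7.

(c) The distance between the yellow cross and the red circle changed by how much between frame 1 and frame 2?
-0.2

Distance in frame 1: 2.0. Distance in frame 2: 1.8.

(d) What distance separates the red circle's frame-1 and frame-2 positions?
1.1

The red circle moved from (4.7, 8.8) to (5.7, 9.3), a distance of √(1.0² + 0.5²) ≈ 1.1.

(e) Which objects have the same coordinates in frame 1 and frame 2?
the green star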